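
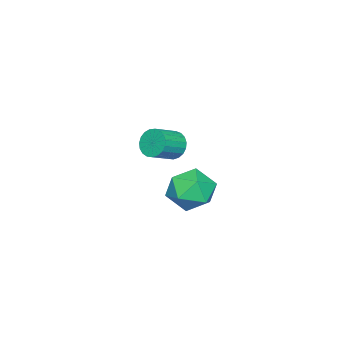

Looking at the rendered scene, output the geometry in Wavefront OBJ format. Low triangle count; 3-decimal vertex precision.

v 2.078 3.904 -0.47
v 3.013 3.544 0.043
v 2.187 2.516 -1.643
v 3.122 2.156 -1.13
v 2.13 2.089 -0.603
v 2.063 2.947 0.122
v 3.137 3.113 -1.722
v 3.07 3.971 -0.997
v 3.667 3.056 -0.731
v 3.045 2.423 -0.04
v 2.155 3.637 -1.56
v 1.533 3.004 -0.869
v -2.824 -0.919 -2.087
v -2.421 -0.682 -2.699
v -1.294 -1.064 -2.105
v -1.696 -1.301 -1.493
v -2.428 -0.419 -2.517
v -1.3 -0.8 -1.924
v -2.502 -0.242 -2.261
v -1.375 -0.623 -1.668
v -2.633 -0.182 -1.975
v -1.505 -0.563 -1.382
v -2.796 -0.249 -1.708
v -1.669 -0.631 -1.115
v -2.964 -0.433 -1.507
v -1.837 -0.814 -0.913
v -3.108 -0.7 -1.406
v -1.981 -1.082 -0.812
v -3.203 -1.006 -1.422
v -2.076 -1.387 -0.829
v -3.232 -1.296 -1.554
v -2.105 -1.678 -0.96
v -3.19 -1.521 -1.778
v -2.063 -1.903 -1.184
v -3.085 -1.643 -2.055
v -1.958 -2.024 -1.461
v -2.935 -1.639 -2.337
v -1.808 -2.02 -1.744
v -2.766 -1.51 -2.577
v -1.638 -1.892 -1.983
v -2.606 -1.28 -2.731
v -1.479 -1.661 -2.138
v -2.484 -0.987 -2.775
v -1.357 -1.368 -2.181
f 1 12 6
f 1 6 2
f 1 2 8
f 1 8 11
f 1 11 12
f 2 6 10
f 6 12 5
f 12 11 3
f 11 8 7
f 8 2 9
f 4 10 5
f 4 5 3
f 4 3 7
f 4 7 9
f 4 9 10
f 5 10 6
f 3 5 12
f 7 3 11
f 9 7 8
f 10 9 2
f 14 13 17
f 14 17 15
f 15 17 18
f 15 18 16
f 17 13 19
f 17 19 18
f 18 19 20
f 18 20 16
f 19 13 21
f 19 21 20
f 20 21 22
f 20 22 16
f 21 13 23
f 21 23 22
f 22 23 24
f 22 24 16
f 23 13 25
f 23 25 24
f 24 25 26
f 24 26 16
f 25 13 27
f 25 27 26
f 26 27 28
f 26 28 16
f 27 13 29
f 27 29 28
f 28 29 30
f 28 30 16
f 29 13 31
f 29 31 30
f 30 31 32
f 30 32 16
f 31 13 33
f 31 33 32
f 32 33 34
f 32 34 16
f 33 13 35
f 33 35 34
f 34 35 36
f 34 36 16
f 35 13 37
f 35 37 36
f 36 37 38
f 36 38 16
f 37 13 39
f 37 39 38
f 38 39 40
f 38 40 16
f 39 13 41
f 39 41 40
f 40 41 42
f 40 42 16
f 41 13 43
f 41 43 42
f 42 43 44
f 42 44 16
f 43 13 14
f 43 14 44
f 44 14 15
f 44 15 16



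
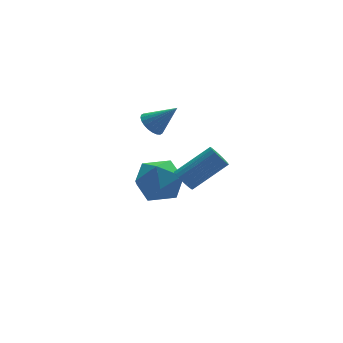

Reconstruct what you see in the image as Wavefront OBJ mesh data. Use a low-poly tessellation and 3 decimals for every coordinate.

v 2.142 -1.302 1.684
v 2.463 -1.177 1.243
v 3.98 -1.233 2.335
v 3.658 -1.358 2.776
v 2.411 -0.966 1.327
v 3.928 -1.022 2.419
v 2.312 -0.813 1.472
v 3.829 -0.869 2.564
v 2.184 -0.744 1.654
v 3.701 -0.801 2.746
v 2.048 -0.772 1.841
v 3.565 -0.829 2.933
v 1.929 -0.892 2.001
v 3.446 -0.948 3.093
v 1.846 -1.083 2.106
v 3.363 -1.139 3.198
v 1.814 -1.311 2.138
v 3.331 -1.367 3.23
v 1.839 -1.538 2.092
v 3.356 -1.594 3.184
v 1.916 -1.724 1.975
v 3.433 -1.78 3.067
v 2.032 -1.837 1.808
v 3.549 -1.893 2.9
v 2.167 -1.858 1.619
v 3.684 -1.914 2.711
v 2.298 -1.782 1.442
v 3.815 -1.838 2.534
v 2.401 -1.623 1.306
v 3.918 -1.68 2.398
v 2.46 -1.409 1.236
v 3.977 -1.466 2.328
v 2.186 2.034 2.981
v 2.684 2.177 2.605
v 3.094 1.546 3.999
v 2.656 2.391 2.732
v 2.556 2.549 2.897
v 2.4 2.63 3.075
v 2.212 2.62 3.238
v 2.019 2.52 3.362
v 1.852 2.347 3.428
v 1.735 2.126 3.426
v 1.688 1.891 3.356
v 1.716 1.678 3.229
v 1.815 1.519 3.064
v 1.971 1.439 2.886
v 2.16 1.449 2.723
v 2.352 1.548 2.599
v 2.52 1.722 2.533
v 2.636 1.943 2.535
v 2.044 3.56 -1.425
v 2.735 4.505 -1.085
v 3.585 2.775 -2.375
v 4.276 3.72 -2.035
v 3.895 2.913 -1.204
v 2.942 3.398 -0.617
v 3.378 3.882 -2.843
v 2.425 4.367 -2.256
v 3.56 4.704 -1.961
v 3.879 4.105 -0.948
v 2.441 3.175 -2.512
v 2.76 2.576 -1.499
f 2 1 5
f 2 5 3
f 3 5 6
f 3 6 4
f 5 1 7
f 5 7 6
f 6 7 8
f 6 8 4
f 7 1 9
f 7 9 8
f 8 9 10
f 8 10 4
f 9 1 11
f 9 11 10
f 10 11 12
f 10 12 4
f 11 1 13
f 11 13 12
f 12 13 14
f 12 14 4
f 13 1 15
f 13 15 14
f 14 15 16
f 14 16 4
f 15 1 17
f 15 17 16
f 16 17 18
f 16 18 4
f 17 1 19
f 17 19 18
f 18 19 20
f 18 20 4
f 19 1 21
f 19 21 20
f 20 21 22
f 20 22 4
f 21 1 23
f 21 23 22
f 22 23 24
f 22 24 4
f 23 1 25
f 23 25 24
f 24 25 26
f 24 26 4
f 25 1 27
f 25 27 26
f 26 27 28
f 26 28 4
f 27 1 29
f 27 29 28
f 28 29 30
f 28 30 4
f 29 1 31
f 29 31 30
f 30 31 32
f 30 32 4
f 31 1 2
f 31 2 32
f 32 2 3
f 32 3 4
f 34 33 36
f 34 36 35
f 36 33 37
f 36 37 35
f 37 33 38
f 37 38 35
f 38 33 39
f 38 39 35
f 39 33 40
f 39 40 35
f 40 33 41
f 40 41 35
f 41 33 42
f 41 42 35
f 42 33 43
f 42 43 35
f 43 33 44
f 43 44 35
f 44 33 45
f 44 45 35
f 45 33 46
f 45 46 35
f 46 33 47
f 46 47 35
f 47 33 48
f 47 48 35
f 48 33 49
f 48 49 35
f 49 33 50
f 49 50 35
f 50 33 34
f 50 34 35
f 51 62 56
f 51 56 52
f 51 52 58
f 51 58 61
f 51 61 62
f 52 56 60
f 56 62 55
f 62 61 53
f 61 58 57
f 58 52 59
f 54 60 55
f 54 55 53
f 54 53 57
f 54 57 59
f 54 59 60
f 55 60 56
f 53 55 62
f 57 53 61
f 59 57 58
f 60 59 52



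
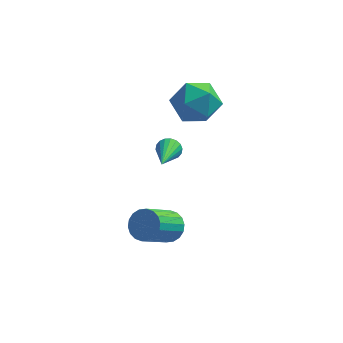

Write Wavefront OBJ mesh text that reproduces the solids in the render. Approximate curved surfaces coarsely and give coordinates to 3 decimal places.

v 0.548 4.214 2.283
v 1.261 3.503 2.786
v -0.861 3.277 2.954
v -0.148 2.566 3.457
v -0.233 3.628 3.819
v 0.638 4.207 3.404
v -0.238 2.573 2.336
v 0.633 3.152 1.921
v 0.775 2.489 2.819
v 0.778 3.141 3.736
v -0.378 3.639 2.004
v -0.375 4.291 2.921
v -0.846 3.067 -0.053
v -0.569 3.248 0.386
v -0.874 1.253 0.713
v -0.802 3.28 0.452
v -1.044 3.269 0.418
v -1.247 3.219 0.291
v -1.37 3.138 0.095
v -1.39 3.044 -0.13
v -1.301 2.954 -0.339
v -1.123 2.886 -0.492
v -0.889 2.855 -0.558
v -0.647 2.865 -0.524
v -0.444 2.916 -0.397
v -0.321 2.996 -0.202
v -0.302 3.091 0.023
v -0.39 3.181 0.233
v -0.456 0.16 -2.238
v 0.197 0.057 -1.905
v -0.591 -1.083 -0.71
v -1.244 -0.98 -1.042
v 0.072 0.315 -1.742
v -0.716 -0.825 -0.547
v -0.158 0.541 -1.678
v -0.946 -0.599 -0.482
v -0.447 0.693 -1.724
v -1.235 -0.448 -0.529
v -0.738 0.738 -1.872
v -1.526 -0.402 -0.677
v -0.973 0.669 -2.092
v -1.761 -0.471 -0.897
v -1.105 0.5 -2.341
v -1.893 -0.64 -1.146
v -1.109 0.263 -2.57
v -1.897 -0.877 -1.375
v -0.984 0.005 -2.733
v -1.772 -1.135 -1.538
v -0.754 -0.221 -2.798
v -1.542 -1.361 -1.602
v -0.465 -0.372 -2.751
v -1.253 -1.513 -1.556
v -0.174 -0.418 -2.603
v -0.962 -1.558 -1.408
v 0.061 -0.349 -2.383
v -0.727 -1.489 -1.188
v 0.193 -0.18 -2.134
v -0.595 -1.32 -0.939
f 1 12 6
f 1 6 2
f 1 2 8
f 1 8 11
f 1 11 12
f 2 6 10
f 6 12 5
f 12 11 3
f 11 8 7
f 8 2 9
f 4 10 5
f 4 5 3
f 4 3 7
f 4 7 9
f 4 9 10
f 5 10 6
f 3 5 12
f 7 3 11
f 9 7 8
f 10 9 2
f 14 13 16
f 14 16 15
f 16 13 17
f 16 17 15
f 17 13 18
f 17 18 15
f 18 13 19
f 18 19 15
f 19 13 20
f 19 20 15
f 20 13 21
f 20 21 15
f 21 13 22
f 21 22 15
f 22 13 23
f 22 23 15
f 23 13 24
f 23 24 15
f 24 13 25
f 24 25 15
f 25 13 26
f 25 26 15
f 26 13 27
f 26 27 15
f 27 13 28
f 27 28 15
f 28 13 14
f 28 14 15
f 30 29 33
f 30 33 31
f 31 33 34
f 31 34 32
f 33 29 35
f 33 35 34
f 34 35 36
f 34 36 32
f 35 29 37
f 35 37 36
f 36 37 38
f 36 38 32
f 37 29 39
f 37 39 38
f 38 39 40
f 38 40 32
f 39 29 41
f 39 41 40
f 40 41 42
f 40 42 32
f 41 29 43
f 41 43 42
f 42 43 44
f 42 44 32
f 43 29 45
f 43 45 44
f 44 45 46
f 44 46 32
f 45 29 47
f 45 47 46
f 46 47 48
f 46 48 32
f 47 29 49
f 47 49 48
f 48 49 50
f 48 50 32
f 49 29 51
f 49 51 50
f 50 51 52
f 50 52 32
f 51 29 53
f 51 53 52
f 52 53 54
f 52 54 32
f 53 29 55
f 53 55 54
f 54 55 56
f 54 56 32
f 55 29 57
f 55 57 56
f 56 57 58
f 56 58 32
f 57 29 30
f 57 30 58
f 58 30 31
f 58 31 32



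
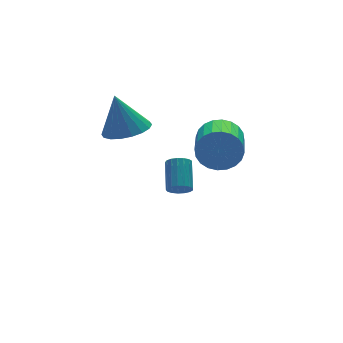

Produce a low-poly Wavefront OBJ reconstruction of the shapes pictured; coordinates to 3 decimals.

v -0.913 2.706 1.327
v -0.059 3.098 1.336
v -1.147 3.174 2.933
v -0.305 3.412 1.209
v -0.671 3.586 1.105
v -1.085 3.586 1.045
v -1.465 3.411 1.041
v -1.736 3.096 1.093
v -1.844 2.705 1.192
v -1.767 2.313 1.317
v -1.522 1.999 1.445
v -1.156 1.825 1.548
v -0.742 1.825 1.608
v -0.362 2 1.613
v -0.091 2.315 1.56
v 0.017 2.706 1.461
v 1.45 0.095 1.624
v 1.895 0.089 2.359
v 0.996 -1.401 2.892
v 0.55 -1.395 2.156
v 1.632 0.278 2.444
v 0.732 -1.212 2.977
v 1.34 0.44 2.404
v 0.441 -1.05 2.936
v 1.066 0.549 2.245
v 0.166 -0.941 2.778
v 0.85 0.589 1.992
v -0.05 -0.901 2.524
v 0.725 0.554 1.682
v -0.175 -0.936 2.215
v 0.71 0.449 1.364
v -0.189 -1.041 1.896
v 0.808 0.29 1.085
v -0.091 -1.2 1.617
v 1.004 0.101 0.888
v 0.105 -1.389 1.421
v 1.268 -0.088 0.803
v 0.368 -1.578 1.336
v 1.559 -0.25 0.844
v 0.66 -1.74 1.376
v 1.834 -0.359 1.002
v 0.934 -1.849 1.535
v 2.05 -0.399 1.256
v 1.15 -1.889 1.788
v 2.175 -0.364 1.565
v 1.275 -1.854 2.098
v 2.189 -0.259 1.884
v 1.29 -1.749 2.416
v 2.091 -0.1 2.163
v 1.192 -1.59 2.695
v 1.181 2.547 -2.608
v 1.428 2.205 -2.322
v 1.947 3.21 -1.567
v 1.699 3.553 -1.852
v 1.586 2.257 -2.5
v 2.105 3.263 -1.745
v 1.652 2.376 -2.703
v 2.17 3.382 -1.948
v 1.609 2.534 -2.884
v 2.128 3.54 -2.129
v 1.468 2.695 -3.002
v 1.987 3.701 -2.247
v 1.262 2.822 -3.029
v 1.78 3.828 -2.274
v 1.037 2.887 -2.96
v 1.555 3.892 -2.205
v 0.844 2.873 -2.81
v 1.363 3.878 -2.055
v 0.729 2.785 -2.614
v 1.248 3.79 -1.859
v 0.718 2.642 -2.416
v 1.236 3.647 -1.661
v 0.812 2.478 -2.262
v 1.331 3.483 -1.507
v 0.991 2.33 -2.187
v 1.509 3.335 -1.432
v 1.213 2.231 -2.209
v 1.732 3.236 -1.454
f 2 1 4
f 2 4 3
f 4 1 5
f 4 5 3
f 5 1 6
f 5 6 3
f 6 1 7
f 6 7 3
f 7 1 8
f 7 8 3
f 8 1 9
f 8 9 3
f 9 1 10
f 9 10 3
f 10 1 11
f 10 11 3
f 11 1 12
f 11 12 3
f 12 1 13
f 12 13 3
f 13 1 14
f 13 14 3
f 14 1 15
f 14 15 3
f 15 1 16
f 15 16 3
f 16 1 2
f 16 2 3
f 18 17 21
f 18 21 19
f 19 21 22
f 19 22 20
f 21 17 23
f 21 23 22
f 22 23 24
f 22 24 20
f 23 17 25
f 23 25 24
f 24 25 26
f 24 26 20
f 25 17 27
f 25 27 26
f 26 27 28
f 26 28 20
f 27 17 29
f 27 29 28
f 28 29 30
f 28 30 20
f 29 17 31
f 29 31 30
f 30 31 32
f 30 32 20
f 31 17 33
f 31 33 32
f 32 33 34
f 32 34 20
f 33 17 35
f 33 35 34
f 34 35 36
f 34 36 20
f 35 17 37
f 35 37 36
f 36 37 38
f 36 38 20
f 37 17 39
f 37 39 38
f 38 39 40
f 38 40 20
f 39 17 41
f 39 41 40
f 40 41 42
f 40 42 20
f 41 17 43
f 41 43 42
f 42 43 44
f 42 44 20
f 43 17 45
f 43 45 44
f 44 45 46
f 44 46 20
f 45 17 47
f 45 47 46
f 46 47 48
f 46 48 20
f 47 17 49
f 47 49 48
f 48 49 50
f 48 50 20
f 49 17 18
f 49 18 50
f 50 18 19
f 50 19 20
f 52 51 55
f 52 55 53
f 53 55 56
f 53 56 54
f 55 51 57
f 55 57 56
f 56 57 58
f 56 58 54
f 57 51 59
f 57 59 58
f 58 59 60
f 58 60 54
f 59 51 61
f 59 61 60
f 60 61 62
f 60 62 54
f 61 51 63
f 61 63 62
f 62 63 64
f 62 64 54
f 63 51 65
f 63 65 64
f 64 65 66
f 64 66 54
f 65 51 67
f 65 67 66
f 66 67 68
f 66 68 54
f 67 51 69
f 67 69 68
f 68 69 70
f 68 70 54
f 69 51 71
f 69 71 70
f 70 71 72
f 70 72 54
f 71 51 73
f 71 73 72
f 72 73 74
f 72 74 54
f 73 51 75
f 73 75 74
f 74 75 76
f 74 76 54
f 75 51 77
f 75 77 76
f 76 77 78
f 76 78 54
f 77 51 52
f 77 52 78
f 78 52 53
f 78 53 54



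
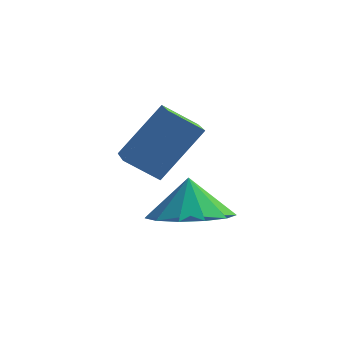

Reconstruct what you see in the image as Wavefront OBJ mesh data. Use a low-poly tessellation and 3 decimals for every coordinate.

v 2.15 1.095 -3.076
v 3.024 0.818 -2.869
v 2.01 1.365 -2.124
v 3.058 1.328 -3.009
v 2.804 1.763 -3.17
v 2.342 1.987 -3.301
v 1.819 1.927 -3.361
v 1.401 1.603 -3.33
v 1.221 1.118 -3.219
v 1.336 0.625 -3.063
v 1.709 0.282 -2.91
v 2.222 0.196 -2.811
v 2.712 0.396 -2.795
v 1.132 -0.011 -1.184
v 1.824 0.67 0.011
v 0.699 0.796 -1.394
v 1.391 1.478 -0.199
v 1.829 0.222 -1.721
v 2.521 0.904 -0.526
v 1.396 1.03 -1.931
v 2.088 1.711 -0.736
f 2 1 4
f 2 4 3
f 4 1 5
f 4 5 3
f 5 1 6
f 5 6 3
f 6 1 7
f 6 7 3
f 7 1 8
f 7 8 3
f 8 1 9
f 8 9 3
f 9 1 10
f 9 10 3
f 10 1 11
f 10 11 3
f 11 1 12
f 11 12 3
f 12 1 13
f 12 13 3
f 13 1 2
f 13 2 3
f 15 17 14
f 18 15 14
f 14 17 16
f 16 18 14
f 15 21 17
f 19 15 18
f 19 21 15
f 17 21 16
f 20 18 16
f 16 21 20
f 20 19 18
f 21 19 20



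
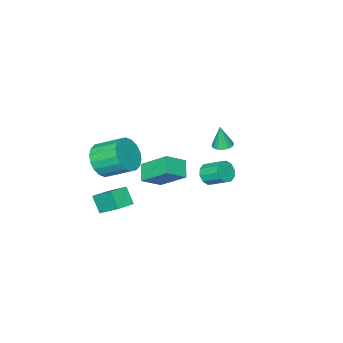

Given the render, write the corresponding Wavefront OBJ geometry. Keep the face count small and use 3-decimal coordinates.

v 1.625 1.998 1.05
v 1.251 3.479 2.23
v 2.209 2.657 0.408
v 1.835 4.138 1.588
v 2.685 1.722 1.732
v 2.311 3.203 2.912
v 3.269 2.381 1.09
v 2.895 3.862 2.27
v 2.824 -1.112 0.64
v 3.251 -0.439 -0.103
v 2.622 0.886 0.737
v 2.196 0.212 1.48
v 2.811 -0.533 -0.283
v 2.182 0.791 0.557
v 2.373 -0.743 -0.281
v 1.745 0.582 0.559
v 2.025 -1.025 -0.096
v 1.396 0.3 0.744
v 1.835 -1.325 0.235
v 1.206 -0 1.075
v 1.841 -1.583 0.646
v 1.212 -0.258 1.486
v 2.042 -1.747 1.055
v 1.413 -0.422 1.895
v 2.398 -1.786 1.383
v 1.769 -0.461 2.223
v 2.838 -1.691 1.563
v 2.209 -0.367 2.403
v 3.275 -1.482 1.561
v 2.647 -0.157 2.401
v 3.624 -1.2 1.376
v 2.995 0.125 2.216
v 3.814 -0.9 1.045
v 3.185 0.425 1.885
v 3.808 -0.642 0.634
v 3.179 0.683 1.474
v 3.607 -0.478 0.225
v 2.978 0.847 1.065
v -3.99 0.796 -0.395
v -3.396 0.725 -0.444
v -3.89 0.664 0.995
v -3.429 1.009 -0.415
v -3.59 1.244 -0.381
v -3.843 1.377 -0.35
v -4.13 1.376 -0.33
v -4.384 1.243 -0.324
v -4.548 1.007 -0.335
v -4.584 0.723 -0.36
v -4.484 0.456 -0.392
v -4.27 0.267 -0.426
v -3.993 0.199 -0.452
v -3.714 0.268 -0.465
v -3.499 0.458 -0.462
v -3.298 0.429 -2.638
v -2.627 0.448 -2.378
v -2.911 1.511 -1.723
v -3.582 1.491 -1.982
v -2.634 0.68 -2.757
v -2.918 1.743 -2.102
v -2.895 0.816 -3.091
v -3.179 1.879 -2.436
v -3.31 0.804 -3.252
v -3.594 1.867 -2.597
v -3.72 0.649 -3.178
v -4.004 1.711 -2.523
v -3.969 0.409 -2.897
v -4.253 1.472 -2.242
v -3.962 0.177 -2.518
v -4.246 1.24 -1.863
v -3.701 0.041 -2.184
v -3.985 1.104 -1.529
v -3.286 0.053 -2.023
v -3.57 1.116 -1.368
v -2.876 0.209 -2.097
v -3.16 1.271 -1.442
v 2.965 -0.592 -1.442
v 2.815 0.715 -0.464
v 3.085 0.096 -2.343
v 2.936 1.403 -1.364
v 4.004 -0.583 -1.296
v 3.855 0.724 -0.317
v 4.125 0.105 -2.196
v 3.975 1.412 -1.218
f 2 4 1
f 5 2 1
f 1 4 3
f 3 5 1
f 2 8 4
f 6 2 5
f 6 8 2
f 4 8 3
f 7 5 3
f 3 8 7
f 7 6 5
f 8 6 7
f 10 9 13
f 10 13 11
f 11 13 14
f 11 14 12
f 13 9 15
f 13 15 14
f 14 15 16
f 14 16 12
f 15 9 17
f 15 17 16
f 16 17 18
f 16 18 12
f 17 9 19
f 17 19 18
f 18 19 20
f 18 20 12
f 19 9 21
f 19 21 20
f 20 21 22
f 20 22 12
f 21 9 23
f 21 23 22
f 22 23 24
f 22 24 12
f 23 9 25
f 23 25 24
f 24 25 26
f 24 26 12
f 25 9 27
f 25 27 26
f 26 27 28
f 26 28 12
f 27 9 29
f 27 29 28
f 28 29 30
f 28 30 12
f 29 9 31
f 29 31 30
f 30 31 32
f 30 32 12
f 31 9 33
f 31 33 32
f 32 33 34
f 32 34 12
f 33 9 35
f 33 35 34
f 34 35 36
f 34 36 12
f 35 9 37
f 35 37 36
f 36 37 38
f 36 38 12
f 37 9 10
f 37 10 38
f 38 10 11
f 38 11 12
f 40 39 42
f 40 42 41
f 42 39 43
f 42 43 41
f 43 39 44
f 43 44 41
f 44 39 45
f 44 45 41
f 45 39 46
f 45 46 41
f 46 39 47
f 46 47 41
f 47 39 48
f 47 48 41
f 48 39 49
f 48 49 41
f 49 39 50
f 49 50 41
f 50 39 51
f 50 51 41
f 51 39 52
f 51 52 41
f 52 39 53
f 52 53 41
f 53 39 40
f 53 40 41
f 55 54 58
f 55 58 56
f 56 58 59
f 56 59 57
f 58 54 60
f 58 60 59
f 59 60 61
f 59 61 57
f 60 54 62
f 60 62 61
f 61 62 63
f 61 63 57
f 62 54 64
f 62 64 63
f 63 64 65
f 63 65 57
f 64 54 66
f 64 66 65
f 65 66 67
f 65 67 57
f 66 54 68
f 66 68 67
f 67 68 69
f 67 69 57
f 68 54 70
f 68 70 69
f 69 70 71
f 69 71 57
f 70 54 72
f 70 72 71
f 71 72 73
f 71 73 57
f 72 54 74
f 72 74 73
f 73 74 75
f 73 75 57
f 74 54 55
f 74 55 75
f 75 55 56
f 75 56 57
f 77 79 76
f 80 77 76
f 76 79 78
f 78 80 76
f 77 83 79
f 81 77 80
f 81 83 77
f 79 83 78
f 82 80 78
f 78 83 82
f 82 81 80
f 83 81 82



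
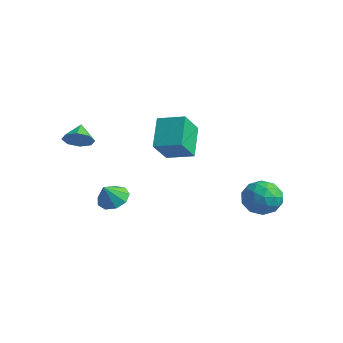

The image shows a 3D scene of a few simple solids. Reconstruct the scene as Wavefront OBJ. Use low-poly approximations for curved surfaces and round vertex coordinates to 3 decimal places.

v -3.511 -4.074 1.299
v -2.779 -3.882 1.823
v -4.209 -3.326 2.001
v -2.847 -3.437 1.282
v -3.303 -3.365 0.751
v -3.882 -3.708 0.541
v -4.243 -4.265 0.775
v -4.175 -4.71 1.317
v -3.719 -4.782 1.848
v -3.141 -4.439 2.058
v 3.295 4.334 -2.594
v 4.387 3.745 -2.604
v 2.373 2.635 -3.136
v 3.465 2.046 -3.146
v 2.973 2.423 -2.071
v 3.543 3.473 -1.736
v 3.217 2.907 -4.004
v 3.787 3.957 -3.669
v 4.339 2.863 -3.475
v 4.188 2.564 -2.281
v 2.572 3.816 -3.459
v 2.421 3.517 -2.265
v 3.922 4.189 -2.552
v 2.838 2.191 -3.188
v 2.549 2.413 -2.556
v 3.191 2.067 -2.562
v 3.426 4.029 -2.042
v 4.068 3.683 -2.047
v 3.237 2.906 -1.734
v 2.692 2.697 -3.693
v 3.334 2.351 -3.698
v 3.569 4.313 -3.178
v 4.211 3.967 -3.184
v 3.523 3.474 -4.006
v 4.535 3.324 -3.07
v 3.993 2.325 -3.388
v 3.847 2.831 -3.892
v 4.182 3.448 -3.696
v 4.447 3.148 -2.367
v 3.905 2.149 -2.686
v 3.616 2.371 -2.054
v 3.951 2.988 -1.857
v 4.418 2.629 -2.879
v 2.855 4.231 -3.054
v 2.313 3.232 -3.373
v 2.809 3.392 -3.883
v 3.144 4.009 -3.686
v 2.767 4.055 -2.352
v 2.225 3.056 -2.67
v 2.578 2.932 -2.044
v 2.913 3.549 -1.848
v 2.342 3.751 -2.861
v -0.514 -0.364 -0.122
v -0.159 -1.595 1.281
v -1.639 0.854 1.231
v -1.283 -0.377 2.634
v 0.863 0.477 0.266
v 1.219 -0.754 1.669
v -0.261 1.695 1.619
v 0.094 0.464 3.022
v -3.085 -2.068 -3.727
v -2.402 -1.445 -3.373
v -2.995 -2.812 -2.593
v -3.02 -1.239 -3.189
v -3.669 -1.421 -3.257
v -4.045 -1.906 -3.545
v -3.971 -2.466 -3.918
v -3.483 -2.84 -4.202
v -2.809 -2.852 -4.264
v -2.264 -2.498 -4.075
v -2.103 -1.942 -3.723
f 2 1 4
f 2 4 3
f 4 1 5
f 4 5 3
f 5 1 6
f 5 6 3
f 6 1 7
f 6 7 3
f 7 1 8
f 7 8 3
f 8 1 9
f 8 9 3
f 9 1 10
f 9 10 3
f 10 1 2
f 10 2 3
f 11 48 27
f 48 22 51
f 27 51 16
f 48 51 27
f 11 27 23
f 27 16 28
f 23 28 12
f 27 28 23
f 11 23 32
f 23 12 33
f 32 33 18
f 23 33 32
f 11 32 44
f 32 18 47
f 44 47 21
f 32 47 44
f 11 44 48
f 44 21 52
f 48 52 22
f 44 52 48
f 12 28 39
f 28 16 42
f 39 42 20
f 28 42 39
f 16 51 29
f 51 22 50
f 29 50 15
f 51 50 29
f 22 52 49
f 52 21 45
f 49 45 13
f 52 45 49
f 21 47 46
f 47 18 34
f 46 34 17
f 47 34 46
f 18 33 38
f 33 12 35
f 38 35 19
f 33 35 38
f 14 40 26
f 40 20 41
f 26 41 15
f 40 41 26
f 14 26 24
f 26 15 25
f 24 25 13
f 26 25 24
f 14 24 31
f 24 13 30
f 31 30 17
f 24 30 31
f 14 31 36
f 31 17 37
f 36 37 19
f 31 37 36
f 14 36 40
f 36 19 43
f 40 43 20
f 36 43 40
f 15 41 29
f 41 20 42
f 29 42 16
f 41 42 29
f 13 25 49
f 25 15 50
f 49 50 22
f 25 50 49
f 17 30 46
f 30 13 45
f 46 45 21
f 30 45 46
f 19 37 38
f 37 17 34
f 38 34 18
f 37 34 38
f 20 43 39
f 43 19 35
f 39 35 12
f 43 35 39
f 54 56 53
f 57 54 53
f 53 56 55
f 55 57 53
f 54 60 56
f 58 54 57
f 58 60 54
f 56 60 55
f 59 57 55
f 55 60 59
f 59 58 57
f 60 58 59
f 62 61 64
f 62 64 63
f 64 61 65
f 64 65 63
f 65 61 66
f 65 66 63
f 66 61 67
f 66 67 63
f 67 61 68
f 67 68 63
f 68 61 69
f 68 69 63
f 69 61 70
f 69 70 63
f 70 61 71
f 70 71 63
f 71 61 62
f 71 62 63



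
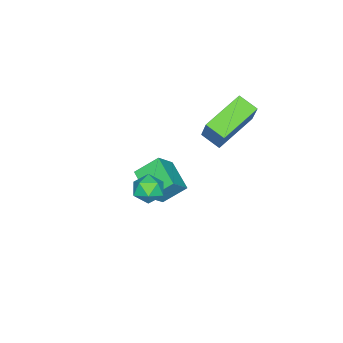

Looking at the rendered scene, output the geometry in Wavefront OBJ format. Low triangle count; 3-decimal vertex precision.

v -2.37 -0.27 -3.306
v -1.658 -0.443 -2.539
v -1.641 0.778 -3.746
v -0.929 0.605 -2.98
v -1.791 -0.965 -4
v -1.079 -1.138 -3.234
v -1.062 0.083 -4.441
v -0.35 -0.09 -3.674
v -3.748 1.522 -0.254
v -3.254 1.975 0.895
v -3.666 2.306 -0.598
v -3.173 2.759 0.551
v -2.067 1.101 -0.811
v -1.574 1.554 0.338
v -1.986 1.885 -1.155
v -1.492 2.338 -0.006
v 1.695 1.729 -0.952
v 2.027 1.327 -1.307
v 1.373 0.953 -0.373
v 1.705 0.551 -0.728
v 2.003 0.962 -0.354
v 2.203 1.442 -0.712
v 1.197 0.838 -0.968
v 1.397 1.318 -1.326
v 1.72 0.776 -1.317
v 2.218 0.853 -0.937
v 1.182 1.427 -0.743
v 1.68 1.504 -0.363
f 2 4 1
f 5 2 1
f 1 4 3
f 3 5 1
f 2 8 4
f 6 2 5
f 6 8 2
f 4 8 3
f 7 5 3
f 3 8 7
f 7 6 5
f 8 6 7
f 10 12 9
f 13 10 9
f 9 12 11
f 11 13 9
f 10 16 12
f 14 10 13
f 14 16 10
f 12 16 11
f 15 13 11
f 11 16 15
f 15 14 13
f 16 14 15
f 17 28 22
f 17 22 18
f 17 18 24
f 17 24 27
f 17 27 28
f 18 22 26
f 22 28 21
f 28 27 19
f 27 24 23
f 24 18 25
f 20 26 21
f 20 21 19
f 20 19 23
f 20 23 25
f 20 25 26
f 21 26 22
f 19 21 28
f 23 19 27
f 25 23 24
f 26 25 18



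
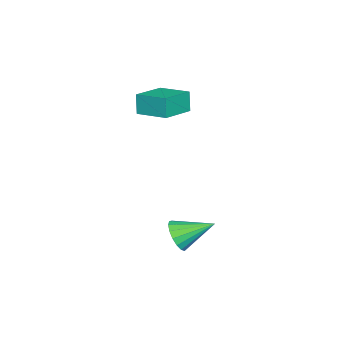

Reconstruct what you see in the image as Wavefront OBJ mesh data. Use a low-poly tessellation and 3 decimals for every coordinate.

v 2.961 -0.287 -3.567
v 3.653 0.169 -3.965
v 2.399 1.327 -2.693
v 3.322 0.209 -4.252
v 2.908 0.135 -4.382
v 2.506 -0.036 -4.325
v 2.208 -0.264 -4.095
v 2.083 -0.498 -3.743
v 2.159 -0.683 -3.351
v 2.419 -0.778 -3.008
v 2.803 -0.76 -2.793
v 3.223 -0.635 -2.756
v 3.583 -0.429 -2.904
v 3.801 -0.191 -3.204
v 3.826 0.025 -3.587
v -2.2 -3.218 1.651
v -2.457 -3.36 2.794
v -1.758 -1.542 1.96
v -2.015 -1.685 3.103
v -0.465 -3.735 1.977
v -0.722 -3.878 3.12
v -0.023 -2.06 2.286
v -0.28 -2.202 3.429
f 2 1 4
f 2 4 3
f 4 1 5
f 4 5 3
f 5 1 6
f 5 6 3
f 6 1 7
f 6 7 3
f 7 1 8
f 7 8 3
f 8 1 9
f 8 9 3
f 9 1 10
f 9 10 3
f 10 1 11
f 10 11 3
f 11 1 12
f 11 12 3
f 12 1 13
f 12 13 3
f 13 1 14
f 13 14 3
f 14 1 15
f 14 15 3
f 15 1 2
f 15 2 3
f 17 19 16
f 20 17 16
f 16 19 18
f 18 20 16
f 17 23 19
f 21 17 20
f 21 23 17
f 19 23 18
f 22 20 18
f 18 23 22
f 22 21 20
f 23 21 22



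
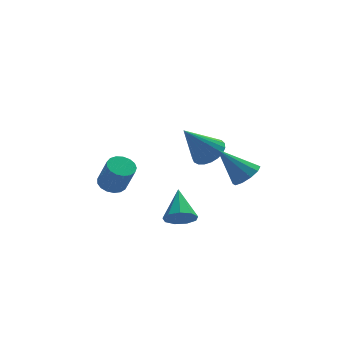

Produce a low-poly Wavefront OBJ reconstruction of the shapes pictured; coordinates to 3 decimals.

v 1.704 -1.773 2.214
v 2.051 -2.27 2.689
v 0.556 -1.207 3.646
v 2.285 -1.856 2.713
v 2.297 -1.411 2.547
v 2.082 -1.103 2.253
v 1.724 -1.051 1.945
v 1.357 -1.275 1.74
v 1.123 -1.689 1.716
v 1.111 -2.135 1.882
v 1.326 -2.442 2.175
v 1.684 -2.494 2.483
v -2.915 4.261 -1.023
v -2.234 4.194 -1.21
v -1.904 3.571 0.215
v -2.585 3.639 0.403
v -2.249 4.503 -1.071
v -1.919 3.881 0.354
v -2.418 4.758 -0.921
v -2.088 4.135 0.504
v -2.7 4.898 -0.794
v -2.37 4.276 0.631
v -3.031 4.893 -0.72
v -2.701 4.27 0.705
v -3.336 4.743 -0.715
v -3.006 4.12 0.711
v -3.545 4.482 -0.78
v -3.215 3.86 0.645
v -3.609 4.171 -0.901
v -3.279 3.549 0.524
v -3.514 3.881 -1.05
v -3.184 3.259 0.375
v -3.282 3.678 -1.193
v -2.952 3.055 0.233
v -2.966 3.608 -1.296
v -2.636 2.986 0.129
v -2.638 3.688 -1.337
v -2.308 3.066 0.088
v -2.374 3.899 -1.306
v -2.044 3.277 0.119
v -1.167 -1.614 -0.162
v -0.454 -1.545 -0.443
v -0.913 -0.226 0.822
v -0.792 -1.272 -0.741
v -1.305 -1.159 -0.768
v -1.754 -1.259 -0.511
v -1.929 -1.525 -0.091
v -1.747 -1.832 0.296
v -1.293 -2.038 0.468
v -0.781 -2.045 0.346
v -0.449 -1.85 -0.014
v 0.643 0.51 2.571
v 1.084 -0.188 2.811
v -0.543 0.31 4.169
v 1.263 0.074 2.977
v 1.335 0.411 3.072
v 1.287 0.765 3.081
v 1.128 1.075 3.001
v 0.884 1.288 2.848
v 0.6 1.366 2.646
v 0.322 1.296 2.431
v 0.1 1.09 2.241
v -0.028 0.784 2.108
v -0.04 0.43 2.054
v 0.066 0.091 2.09
v 0.272 -0.176 2.21
v 0.542 -0.325 2.391
v 0.829 -0.329 2.604
f 2 1 4
f 2 4 3
f 4 1 5
f 4 5 3
f 5 1 6
f 5 6 3
f 6 1 7
f 6 7 3
f 7 1 8
f 7 8 3
f 8 1 9
f 8 9 3
f 9 1 10
f 9 10 3
f 10 1 11
f 10 11 3
f 11 1 12
f 11 12 3
f 12 1 2
f 12 2 3
f 14 13 17
f 14 17 15
f 15 17 18
f 15 18 16
f 17 13 19
f 17 19 18
f 18 19 20
f 18 20 16
f 19 13 21
f 19 21 20
f 20 21 22
f 20 22 16
f 21 13 23
f 21 23 22
f 22 23 24
f 22 24 16
f 23 13 25
f 23 25 24
f 24 25 26
f 24 26 16
f 25 13 27
f 25 27 26
f 26 27 28
f 26 28 16
f 27 13 29
f 27 29 28
f 28 29 30
f 28 30 16
f 29 13 31
f 29 31 30
f 30 31 32
f 30 32 16
f 31 13 33
f 31 33 32
f 32 33 34
f 32 34 16
f 33 13 35
f 33 35 34
f 34 35 36
f 34 36 16
f 35 13 37
f 35 37 36
f 36 37 38
f 36 38 16
f 37 13 39
f 37 39 38
f 38 39 40
f 38 40 16
f 39 13 14
f 39 14 40
f 40 14 15
f 40 15 16
f 42 41 44
f 42 44 43
f 44 41 45
f 44 45 43
f 45 41 46
f 45 46 43
f 46 41 47
f 46 47 43
f 47 41 48
f 47 48 43
f 48 41 49
f 48 49 43
f 49 41 50
f 49 50 43
f 50 41 51
f 50 51 43
f 51 41 42
f 51 42 43
f 53 52 55
f 53 55 54
f 55 52 56
f 55 56 54
f 56 52 57
f 56 57 54
f 57 52 58
f 57 58 54
f 58 52 59
f 58 59 54
f 59 52 60
f 59 60 54
f 60 52 61
f 60 61 54
f 61 52 62
f 61 62 54
f 62 52 63
f 62 63 54
f 63 52 64
f 63 64 54
f 64 52 65
f 64 65 54
f 65 52 66
f 65 66 54
f 66 52 67
f 66 67 54
f 67 52 68
f 67 68 54
f 68 52 53
f 68 53 54



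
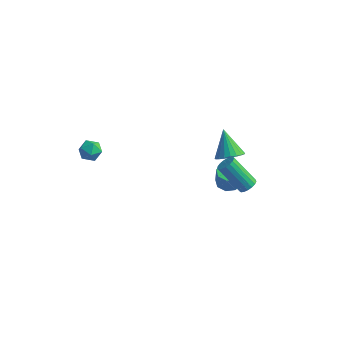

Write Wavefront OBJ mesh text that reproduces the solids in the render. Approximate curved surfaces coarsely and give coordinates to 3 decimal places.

v 1.763 2.341 -0.784
v 2.27 2.022 -0.253
v 1.037 3.199 0.424
v 2.433 2.296 -0.349
v 2.481 2.577 -0.52
v 2.404 2.817 -0.737
v 2.217 2.975 -0.962
v 1.951 3.023 -1.156
v 1.653 2.953 -1.286
v 1.374 2.778 -1.329
v 1.162 2.526 -1.277
v 1.054 2.243 -1.141
v 1.069 1.976 -0.942
v 1.204 1.773 -0.716
v 1.435 1.667 -0.502
v 1.724 1.678 -0.336
v 2.019 1.804 -0.248
v 3.011 1.747 -2.266
v 3.272 2.166 -2.049
v 1.991 2.253 -0.676
v 1.729 1.833 -0.894
v 3.105 2.276 -2.212
v 1.823 2.362 -0.839
v 2.916 2.264 -2.388
v 1.634 2.351 -1.015
v 2.748 2.134 -2.536
v 1.467 2.221 -1.163
v 2.641 1.915 -2.622
v 1.36 2.002 -1.249
v 2.619 1.658 -2.627
v 1.337 1.745 -1.254
v 2.686 1.421 -2.549
v 1.404 1.508 -1.176
v 2.828 1.258 -2.406
v 1.546 1.345 -1.034
v 3.011 1.208 -2.232
v 1.73 1.294 -0.859
v 3.195 1.281 -2.065
v 1.913 1.367 -0.692
v 3.336 1.46 -1.944
v 2.055 1.547 -0.572
v 3.403 1.705 -1.898
v 2.121 1.792 -0.525
v 3.38 1.96 -1.935
v 2.098 2.047 -0.562
v -3.564 -2.96 3.166
v -2.955 -3.129 3.007
v -3.625 -3.791 3.813
v -3.016 -3.96 3.654
v -3.124 -3.422 4.006
v -3.086 -2.908 3.606
v -3.494 -4.012 3.214
v -3.456 -3.498 2.814
v -2.911 -3.779 3.037
v -2.683 -3.414 3.526
v -3.897 -3.506 3.294
v -3.669 -3.141 3.783
v 1.313 3.372 -4.387
v 1.883 2.989 -4.456
v 1.957 2.905 -3.382
v 1.387 3.288 -3.313
v 1.989 3.505 -4.423
v 2.063 3.421 -3.349
v 1.7 3.943 -4.369
v 1.773 3.86 -3.295
v 1.183 4.047 -4.326
v 1.257 3.963 -3.252
v 0.743 3.755 -4.318
v 0.817 3.671 -3.244
v 0.637 3.239 -4.351
v 0.711 3.155 -3.277
v 0.927 2.8 -4.405
v 1 2.717 -3.331
v 1.443 2.697 -4.448
v 1.517 2.613 -3.374
f 2 1 4
f 2 4 3
f 4 1 5
f 4 5 3
f 5 1 6
f 5 6 3
f 6 1 7
f 6 7 3
f 7 1 8
f 7 8 3
f 8 1 9
f 8 9 3
f 9 1 10
f 9 10 3
f 10 1 11
f 10 11 3
f 11 1 12
f 11 12 3
f 12 1 13
f 12 13 3
f 13 1 14
f 13 14 3
f 14 1 15
f 14 15 3
f 15 1 16
f 15 16 3
f 16 1 17
f 16 17 3
f 17 1 2
f 17 2 3
f 19 18 22
f 19 22 20
f 20 22 23
f 20 23 21
f 22 18 24
f 22 24 23
f 23 24 25
f 23 25 21
f 24 18 26
f 24 26 25
f 25 26 27
f 25 27 21
f 26 18 28
f 26 28 27
f 27 28 29
f 27 29 21
f 28 18 30
f 28 30 29
f 29 30 31
f 29 31 21
f 30 18 32
f 30 32 31
f 31 32 33
f 31 33 21
f 32 18 34
f 32 34 33
f 33 34 35
f 33 35 21
f 34 18 36
f 34 36 35
f 35 36 37
f 35 37 21
f 36 18 38
f 36 38 37
f 37 38 39
f 37 39 21
f 38 18 40
f 38 40 39
f 39 40 41
f 39 41 21
f 40 18 42
f 40 42 41
f 41 42 43
f 41 43 21
f 42 18 44
f 42 44 43
f 43 44 45
f 43 45 21
f 44 18 19
f 44 19 45
f 45 19 20
f 45 20 21
f 46 57 51
f 46 51 47
f 46 47 53
f 46 53 56
f 46 56 57
f 47 51 55
f 51 57 50
f 57 56 48
f 56 53 52
f 53 47 54
f 49 55 50
f 49 50 48
f 49 48 52
f 49 52 54
f 49 54 55
f 50 55 51
f 48 50 57
f 52 48 56
f 54 52 53
f 55 54 47
f 59 58 62
f 59 62 60
f 60 62 63
f 60 63 61
f 62 58 64
f 62 64 63
f 63 64 65
f 63 65 61
f 64 58 66
f 64 66 65
f 65 66 67
f 65 67 61
f 66 58 68
f 66 68 67
f 67 68 69
f 67 69 61
f 68 58 70
f 68 70 69
f 69 70 71
f 69 71 61
f 70 58 72
f 70 72 71
f 71 72 73
f 71 73 61
f 72 58 74
f 72 74 73
f 73 74 75
f 73 75 61
f 74 58 59
f 74 59 75
f 75 59 60
f 75 60 61



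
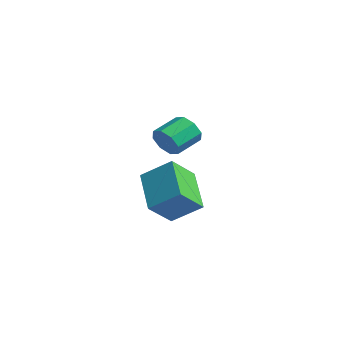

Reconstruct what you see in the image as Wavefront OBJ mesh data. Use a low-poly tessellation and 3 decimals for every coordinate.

v 3.087 -0.363 -0.379
v 3.475 -0.095 -0.826
v 3.262 0.911 -0.408
v 2.873 0.643 0.039
v 3.004 -0.131 -0.98
v 2.79 0.875 -0.563
v 2.581 -0.303 -0.783
v 2.367 0.703 -0.365
v 2.454 -0.51 -0.348
v 2.241 0.496 0.069
v 2.698 -0.631 0.068
v 2.485 0.375 0.486
v 3.17 -0.595 0.223
v 2.956 0.411 0.64
v 3.593 -0.423 0.025
v 3.379 0.583 0.443
v 3.719 -0.216 -0.409
v 3.506 0.79 0.008
v -0.576 0.596 -3.335
v 0.219 1.463 -2.522
v -0.792 1.649 -4.247
v 0.003 2.516 -3.434
v 1.017 0.064 -4.326
v 1.812 0.931 -3.513
v 0.801 1.117 -5.238
v 1.596 1.984 -4.425
f 2 1 5
f 2 5 3
f 3 5 6
f 3 6 4
f 5 1 7
f 5 7 6
f 6 7 8
f 6 8 4
f 7 1 9
f 7 9 8
f 8 9 10
f 8 10 4
f 9 1 11
f 9 11 10
f 10 11 12
f 10 12 4
f 11 1 13
f 11 13 12
f 12 13 14
f 12 14 4
f 13 1 15
f 13 15 14
f 14 15 16
f 14 16 4
f 15 1 17
f 15 17 16
f 16 17 18
f 16 18 4
f 17 1 2
f 17 2 18
f 18 2 3
f 18 3 4
f 20 22 19
f 23 20 19
f 19 22 21
f 21 23 19
f 20 26 22
f 24 20 23
f 24 26 20
f 22 26 21
f 25 23 21
f 21 26 25
f 25 24 23
f 26 24 25



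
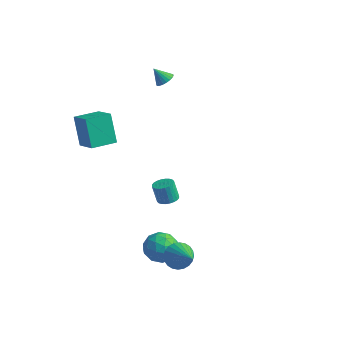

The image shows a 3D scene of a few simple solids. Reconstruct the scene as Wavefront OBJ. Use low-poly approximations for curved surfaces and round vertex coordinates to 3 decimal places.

v -3.585 3.848 2.881
v -3.282 3.345 2.943
v -4.175 3.592 3.699
v -3.16 3.487 3.076
v -3.102 3.685 3.18
v -3.118 3.907 3.237
v -3.205 4.12 3.241
v -3.35 4.292 3.19
v -3.53 4.396 3.092
v -3.719 4.416 2.962
v -3.887 4.35 2.82
v -4.01 4.208 2.687
v -4.067 4.01 2.583
v -4.051 3.788 2.525
v -3.964 3.575 2.522
v -3.82 3.403 2.573
v -3.639 3.299 2.671
v -3.45 3.279 2.801
v 2.465 -3.557 0.602
v 2.821 -3.114 0.718
v 2.512 -3.14 1.773
v 2.155 -3.583 1.658
v 2.63 -3.005 0.664
v 2.321 -3.03 1.72
v 2.414 -2.979 0.602
v 2.105 -3.005 1.657
v 2.206 -3.042 0.539
v 1.897 -3.067 1.594
v 2.037 -3.183 0.486
v 1.728 -3.208 1.541
v 1.933 -3.381 0.451
v 1.624 -3.406 1.506
v 1.91 -3.606 0.439
v 1.601 -3.631 1.494
v 1.972 -3.823 0.451
v 1.662 -3.849 1.507
v 2.108 -4 0.487
v 1.799 -4.026 1.542
v 2.299 -4.11 0.54
v 1.99 -4.135 1.596
v 2.515 -4.135 0.603
v 2.206 -4.161 1.658
v 2.723 -4.073 0.666
v 2.414 -4.098 1.721
v 2.892 -3.932 0.719
v 2.583 -3.957 1.774
v 2.996 -3.734 0.754
v 2.687 -3.759 1.809
v 3.019 -3.509 0.766
v 2.71 -3.534 1.821
v 2.958 -3.291 0.753
v 2.648 -3.317 1.809
v 1.759 -2.412 -3.801
v 2.273 -2.904 -4.517
v 1.367 -3.836 -3.103
v 1.881 -4.328 -3.819
v 2.374 -3.771 -3.136
v 2.616 -2.891 -3.568
v 1.024 -3.849 -4.052
v 1.266 -2.969 -4.484
v 1.819 -3.792 -4.672
v 2.653 -3.745 -4.106
v 0.987 -2.995 -3.514
v 1.821 -2.948 -2.948
v 2.051 -2.533 -4.22
v 1.589 -4.207 -3.4
v 1.879 -3.879 -2.998
v 2.181 -4.169 -3.419
v 2.252 -2.526 -3.662
v 2.554 -2.815 -4.083
v 2.613 -3.324 -3.271
v 1.086 -3.925 -3.537
v 1.388 -4.214 -3.958
v 1.459 -2.571 -4.201
v 1.761 -2.861 -4.622
v 1.027 -3.416 -4.349
v 2.086 -3.345 -4.732
v 1.855 -4.181 -4.322
v 1.351 -3.9 -4.459
v 1.494 -3.382 -4.713
v 2.576 -3.317 -4.399
v 2.345 -4.153 -3.989
v 2.635 -3.826 -3.588
v 2.778 -3.309 -3.841
v 2.309 -3.838 -4.491
v 1.295 -2.587 -3.631
v 1.064 -3.423 -3.221
v 0.862 -3.431 -3.779
v 1.005 -2.914 -4.032
v 1.785 -2.559 -3.298
v 1.554 -3.395 -2.888
v 2.146 -3.358 -2.907
v 2.289 -2.84 -3.161
v 1.331 -2.902 -3.129
v -3.539 -3.387 1.811
v -4.273 -2.968 3.49
v -2.969 -2.046 1.726
v -3.703 -1.627 3.405
v -2.297 -3.873 2.475
v -3.031 -3.454 4.154
v -1.727 -2.532 2.39
v -2.461 -2.113 4.069
v 3.104 -3.494 -3.732
v 3.652 -3.043 -4.181
v 4.596 -4.246 -2.668
v 3.583 -2.835 -3.937
v 3.441 -2.728 -3.662
v 3.248 -2.737 -3.397
v 3.033 -2.861 -3.184
v 2.828 -3.082 -3.054
v 2.666 -3.366 -3.027
v 2.571 -3.669 -3.107
v 2.556 -3.945 -3.283
v 2.626 -4.153 -3.527
v 2.768 -4.26 -3.802
v 2.961 -4.251 -4.066
v 3.176 -4.126 -4.28
v 3.381 -3.906 -4.41
v 3.543 -3.622 -4.437
v 3.638 -3.319 -4.356
f 2 1 4
f 2 4 3
f 4 1 5
f 4 5 3
f 5 1 6
f 5 6 3
f 6 1 7
f 6 7 3
f 7 1 8
f 7 8 3
f 8 1 9
f 8 9 3
f 9 1 10
f 9 10 3
f 10 1 11
f 10 11 3
f 11 1 12
f 11 12 3
f 12 1 13
f 12 13 3
f 13 1 14
f 13 14 3
f 14 1 15
f 14 15 3
f 15 1 16
f 15 16 3
f 16 1 17
f 16 17 3
f 17 1 18
f 17 18 3
f 18 1 2
f 18 2 3
f 20 19 23
f 20 23 21
f 21 23 24
f 21 24 22
f 23 19 25
f 23 25 24
f 24 25 26
f 24 26 22
f 25 19 27
f 25 27 26
f 26 27 28
f 26 28 22
f 27 19 29
f 27 29 28
f 28 29 30
f 28 30 22
f 29 19 31
f 29 31 30
f 30 31 32
f 30 32 22
f 31 19 33
f 31 33 32
f 32 33 34
f 32 34 22
f 33 19 35
f 33 35 34
f 34 35 36
f 34 36 22
f 35 19 37
f 35 37 36
f 36 37 38
f 36 38 22
f 37 19 39
f 37 39 38
f 38 39 40
f 38 40 22
f 39 19 41
f 39 41 40
f 40 41 42
f 40 42 22
f 41 19 43
f 41 43 42
f 42 43 44
f 42 44 22
f 43 19 45
f 43 45 44
f 44 45 46
f 44 46 22
f 45 19 47
f 45 47 46
f 46 47 48
f 46 48 22
f 47 19 49
f 47 49 48
f 48 49 50
f 48 50 22
f 49 19 51
f 49 51 50
f 50 51 52
f 50 52 22
f 51 19 20
f 51 20 52
f 52 20 21
f 52 21 22
f 53 90 69
f 90 64 93
f 69 93 58
f 90 93 69
f 53 69 65
f 69 58 70
f 65 70 54
f 69 70 65
f 53 65 74
f 65 54 75
f 74 75 60
f 65 75 74
f 53 74 86
f 74 60 89
f 86 89 63
f 74 89 86
f 53 86 90
f 86 63 94
f 90 94 64
f 86 94 90
f 54 70 81
f 70 58 84
f 81 84 62
f 70 84 81
f 58 93 71
f 93 64 92
f 71 92 57
f 93 92 71
f 64 94 91
f 94 63 87
f 91 87 55
f 94 87 91
f 63 89 88
f 89 60 76
f 88 76 59
f 89 76 88
f 60 75 80
f 75 54 77
f 80 77 61
f 75 77 80
f 56 82 68
f 82 62 83
f 68 83 57
f 82 83 68
f 56 68 66
f 68 57 67
f 66 67 55
f 68 67 66
f 56 66 73
f 66 55 72
f 73 72 59
f 66 72 73
f 56 73 78
f 73 59 79
f 78 79 61
f 73 79 78
f 56 78 82
f 78 61 85
f 82 85 62
f 78 85 82
f 57 83 71
f 83 62 84
f 71 84 58
f 83 84 71
f 55 67 91
f 67 57 92
f 91 92 64
f 67 92 91
f 59 72 88
f 72 55 87
f 88 87 63
f 72 87 88
f 61 79 80
f 79 59 76
f 80 76 60
f 79 76 80
f 62 85 81
f 85 61 77
f 81 77 54
f 85 77 81
f 96 98 95
f 99 96 95
f 95 98 97
f 97 99 95
f 96 102 98
f 100 96 99
f 100 102 96
f 98 102 97
f 101 99 97
f 97 102 101
f 101 100 99
f 102 100 101
f 104 103 106
f 104 106 105
f 106 103 107
f 106 107 105
f 107 103 108
f 107 108 105
f 108 103 109
f 108 109 105
f 109 103 110
f 109 110 105
f 110 103 111
f 110 111 105
f 111 103 112
f 111 112 105
f 112 103 113
f 112 113 105
f 113 103 114
f 113 114 105
f 114 103 115
f 114 115 105
f 115 103 116
f 115 116 105
f 116 103 117
f 116 117 105
f 117 103 118
f 117 118 105
f 118 103 119
f 118 119 105
f 119 103 120
f 119 120 105
f 120 103 104
f 120 104 105



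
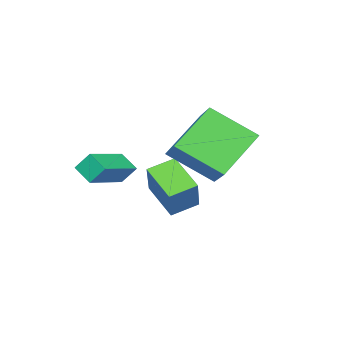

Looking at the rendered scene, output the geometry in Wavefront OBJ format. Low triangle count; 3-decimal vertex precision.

v 0.182 -2.975 1.211
v 0.004 -2.469 1.896
v 0.44 -2.242 0.737
v 0.262 -1.736 1.423
v 2.018 -3.204 1.857
v 1.84 -2.698 2.543
v 2.276 -2.471 1.384
v 2.098 -1.965 2.069
v -1.768 -2.343 -0.478
v -2.607 -1.643 -0.119
v -1.083 -1.094 -1.31
v -1.922 -0.394 -0.951
v -0.818 -1.926 0.931
v -1.657 -1.226 1.29
v -0.133 -0.677 0.099
v -0.972 0.023 0.458
v -0.28 0.994 1.119
v 0.118 -0.698 2.278
v -1.939 1.517 2.45
v -1.541 -0.176 3.61
v 0.701 1.836 2.01
v 1.099 0.143 3.17
v -0.958 2.358 3.342
v -0.56 0.666 4.501
f 2 4 1
f 5 2 1
f 1 4 3
f 3 5 1
f 2 8 4
f 6 2 5
f 6 8 2
f 4 8 3
f 7 5 3
f 3 8 7
f 7 6 5
f 8 6 7
f 10 12 9
f 13 10 9
f 9 12 11
f 11 13 9
f 10 16 12
f 14 10 13
f 14 16 10
f 12 16 11
f 15 13 11
f 11 16 15
f 15 14 13
f 16 14 15
f 18 20 17
f 21 18 17
f 17 20 19
f 19 21 17
f 18 24 20
f 22 18 21
f 22 24 18
f 20 24 19
f 23 21 19
f 19 24 23
f 23 22 21
f 24 22 23



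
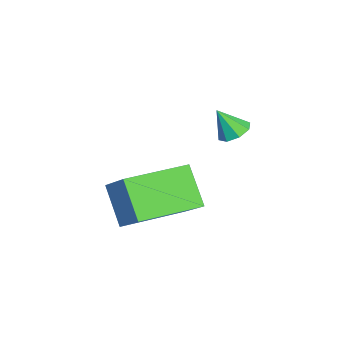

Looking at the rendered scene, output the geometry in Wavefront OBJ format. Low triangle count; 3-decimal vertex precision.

v -0.343 2.766 -1.169
v 0.146 2.565 -1.281
v -0.357 2.254 -0.311
v 0.166 2.919 -1.069
v -0.112 3.184 -0.916
v -0.525 3.204 -0.911
v -0.831 2.968 -1.057
v -0.851 2.614 -1.269
v -0.573 2.349 -1.422
v -0.16 2.328 -1.428
v 0.146 -0.491 -5.081
v -0.736 -0.972 -3.915
v -0.894 1.333 -5.116
v -1.777 0.851 -3.95
v 1.197 0.129 -4.03
v 0.314 -0.353 -2.864
v 0.156 1.952 -4.065
v -0.726 1.471 -2.899
f 2 1 4
f 2 4 3
f 4 1 5
f 4 5 3
f 5 1 6
f 5 6 3
f 6 1 7
f 6 7 3
f 7 1 8
f 7 8 3
f 8 1 9
f 8 9 3
f 9 1 10
f 9 10 3
f 10 1 2
f 10 2 3
f 12 14 11
f 15 12 11
f 11 14 13
f 13 15 11
f 12 18 14
f 16 12 15
f 16 18 12
f 14 18 13
f 17 15 13
f 13 18 17
f 17 16 15
f 18 16 17



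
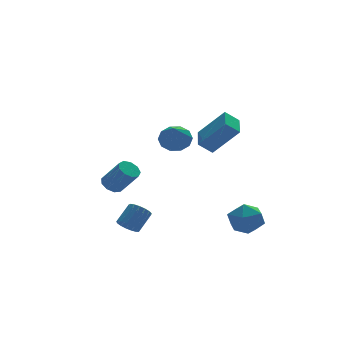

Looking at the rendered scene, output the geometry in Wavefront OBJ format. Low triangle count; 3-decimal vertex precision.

v 3.076 -0.409 -3.3
v 3.666 -0.653 -4.121
v 2.554 -2.007 -3.199
v 3.144 -2.251 -4.02
v 3.592 -2.001 -3.114
v 3.914 -1.013 -3.177
v 2.306 -1.647 -4.143
v 2.628 -0.659 -4.206
v 3.19 -1.418 -4.643
v 3.985 -1.638 -4.007
v 2.235 -1.022 -3.313
v 3.03 -1.242 -2.677
v -0.697 -1.347 2.388
v 0.023 -1.355 2.779
v -1.343 -2.513 3.552
v -0.263 -0.991 2.985
v -0.715 -0.763 2.962
v -1.16 -0.758 2.72
v -1.428 -0.978 2.351
v -1.417 -1.339 1.996
v -1.131 -1.704 1.79
v -0.679 -1.932 1.813
v -0.234 -1.937 2.055
v 0.034 -1.716 2.424
v 1.266 0.268 1.114
v 2.319 -0.565 2.609
v 1.866 1.525 1.391
v 2.919 0.691 2.887
v 1.961 0.069 0.513
v 3.014 -0.765 2.009
v 2.561 1.325 0.791
v 3.614 0.492 2.286
v -2.618 -0.082 -3.588
v -2.31 0.224 -4.044
v -1.473 0.627 -3.208
v -1.782 0.322 -2.752
v -2.508 0.427 -3.943
v -1.671 0.83 -3.107
v -2.732 0.513 -3.761
v -1.895 0.917 -2.925
v -2.93 0.464 -3.539
v -2.093 0.867 -2.703
v -3.057 0.289 -3.328
v -2.22 0.692 -2.492
v -3.083 0.029 -3.177
v -2.246 0.433 -2.341
v -3.002 -0.256 -3.12
v -2.166 0.148 -2.284
v -2.834 -0.501 -3.17
v -1.997 -0.098 -2.334
v -2.616 -0.65 -3.316
v -1.78 -0.247 -2.48
v -2.399 -0.669 -3.524
v -1.562 -0.266 -2.688
v -2.232 -0.553 -3.747
v -1.395 -0.15 -2.911
v -2.154 -0.33 -3.934
v -1.317 0.074 -3.097
v -2.182 -0.049 -4.041
v -1.345 0.354 -3.205
v -1.694 4.036 -2.497
v -1.127 3.975 -2.809
v -0.518 3.123 -1.534
v -1.086 3.184 -1.223
v -1.126 4.345 -2.562
v -0.517 3.493 -1.287
v -1.391 4.57 -2.285
v -0.782 3.718 -1.01
v -1.798 4.546 -2.107
v -1.189 3.693 -0.833
v -2.156 4.283 -2.112
v -1.547 3.43 -0.837
v -2.299 3.904 -2.297
v -1.69 3.052 -1.022
v -2.158 3.587 -2.576
v -1.549 2.735 -1.301
v -1.801 3.481 -2.818
v -1.192 2.628 -1.543
v -1.394 3.634 -2.91
v -0.785 2.782 -1.635
f 1 12 6
f 1 6 2
f 1 2 8
f 1 8 11
f 1 11 12
f 2 6 10
f 6 12 5
f 12 11 3
f 11 8 7
f 8 2 9
f 4 10 5
f 4 5 3
f 4 3 7
f 4 7 9
f 4 9 10
f 5 10 6
f 3 5 12
f 7 3 11
f 9 7 8
f 10 9 2
f 14 13 16
f 14 16 15
f 16 13 17
f 16 17 15
f 17 13 18
f 17 18 15
f 18 13 19
f 18 19 15
f 19 13 20
f 19 20 15
f 20 13 21
f 20 21 15
f 21 13 22
f 21 22 15
f 22 13 23
f 22 23 15
f 23 13 24
f 23 24 15
f 24 13 14
f 24 14 15
f 26 28 25
f 29 26 25
f 25 28 27
f 27 29 25
f 26 32 28
f 30 26 29
f 30 32 26
f 28 32 27
f 31 29 27
f 27 32 31
f 31 30 29
f 32 30 31
f 34 33 37
f 34 37 35
f 35 37 38
f 35 38 36
f 37 33 39
f 37 39 38
f 38 39 40
f 38 40 36
f 39 33 41
f 39 41 40
f 40 41 42
f 40 42 36
f 41 33 43
f 41 43 42
f 42 43 44
f 42 44 36
f 43 33 45
f 43 45 44
f 44 45 46
f 44 46 36
f 45 33 47
f 45 47 46
f 46 47 48
f 46 48 36
f 47 33 49
f 47 49 48
f 48 49 50
f 48 50 36
f 49 33 51
f 49 51 50
f 50 51 52
f 50 52 36
f 51 33 53
f 51 53 52
f 52 53 54
f 52 54 36
f 53 33 55
f 53 55 54
f 54 55 56
f 54 56 36
f 55 33 57
f 55 57 56
f 56 57 58
f 56 58 36
f 57 33 59
f 57 59 58
f 58 59 60
f 58 60 36
f 59 33 34
f 59 34 60
f 60 34 35
f 60 35 36
f 62 61 65
f 62 65 63
f 63 65 66
f 63 66 64
f 65 61 67
f 65 67 66
f 66 67 68
f 66 68 64
f 67 61 69
f 67 69 68
f 68 69 70
f 68 70 64
f 69 61 71
f 69 71 70
f 70 71 72
f 70 72 64
f 71 61 73
f 71 73 72
f 72 73 74
f 72 74 64
f 73 61 75
f 73 75 74
f 74 75 76
f 74 76 64
f 75 61 77
f 75 77 76
f 76 77 78
f 76 78 64
f 77 61 79
f 77 79 78
f 78 79 80
f 78 80 64
f 79 61 62
f 79 62 80
f 80 62 63
f 80 63 64



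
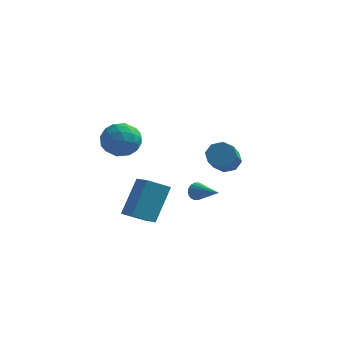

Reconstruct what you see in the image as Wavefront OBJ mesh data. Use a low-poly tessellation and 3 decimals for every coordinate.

v 0.535 2.373 -0.025
v 1.07 2.141 -0.48
v 1.3 0.575 0.589
v 0.765 0.807 1.045
v 1.269 2.459 -0.056
v 1.499 0.893 1.013
v 1.039 2.727 0.386
v 1.268 1.161 1.455
v 0.513 2.788 0.588
v 0.743 1.222 1.657
v 0 2.605 0.431
v 0.23 1.039 1.5
v -0.199 2.287 0.007
v 0.031 0.721 1.076
v 0.032 2.019 -0.435
v 0.261 0.453 0.634
v 0.557 1.958 -0.637
v 0.787 0.392 0.432
v -1.1 2.953 -2.609
v -0.864 3.088 -3.075
v 0.24 2.187 -2.151
v -0.808 3.273 -2.931
v -0.809 3.393 -2.723
v -0.869 3.427 -2.493
v -0.974 3.367 -2.285
v -1.104 3.225 -2.142
v -1.234 3.029 -2.091
v -1.337 2.818 -2.142
v -1.393 2.634 -2.286
v -1.391 2.513 -2.494
v -1.332 2.479 -2.724
v -1.226 2.539 -2.932
v -1.096 2.682 -3.075
v -0.967 2.878 -3.126
v -2.175 -2.988 -1.61
v -1.85 -1.817 0.139
v -2.985 -2.19 -1.994
v -2.66 -1.019 -0.244
v -1.28 -2.361 -2.196
v -0.955 -1.19 -0.446
v -2.09 -1.563 -2.579
v -1.765 -0.392 -0.83
v -2.554 -2.377 2.804
v -1.83 -2.68 3.422
v -3.27 -3.82 2.938
v -2.546 -4.123 3.556
v -3.197 -3.426 3.853
v -2.755 -2.534 3.77
v -2.345 -3.966 2.59
v -1.903 -3.074 2.507
v -1.701 -3.662 3.29
v -2.228 -3.328 4.07
v -2.872 -3.172 2.29
v -3.399 -2.838 3.07
v -2.129 -2.402 3.102
v -2.971 -4.098 3.258
v -3.354 -3.688 3.433
v -2.928 -3.866 3.796
v -2.672 -2.316 3.306
v -2.247 -2.494 3.669
v -3.051 -2.933 3.922
v -2.853 -4.006 2.691
v -2.428 -4.184 3.054
v -2.172 -2.634 2.564
v -1.746 -2.812 2.927
v -2.049 -3.567 2.438
v -1.627 -3.157 3.387
v -2.049 -4.005 3.465
v -1.931 -3.913 2.898
v -1.67 -3.389 2.849
v -1.937 -2.961 3.846
v -2.358 -3.809 3.924
v -2.741 -3.399 4.099
v -2.481 -2.875 4.05
v -1.861 -3.538 3.768
v -2.742 -2.691 2.436
v -3.163 -3.539 2.514
v -2.619 -3.625 2.31
v -2.359 -3.101 2.261
v -3.051 -2.495 2.895
v -3.473 -3.343 2.973
v -3.43 -3.111 3.511
v -3.169 -2.587 3.462
v -3.239 -2.962 2.592
f 2 1 5
f 2 5 3
f 3 5 6
f 3 6 4
f 5 1 7
f 5 7 6
f 6 7 8
f 6 8 4
f 7 1 9
f 7 9 8
f 8 9 10
f 8 10 4
f 9 1 11
f 9 11 10
f 10 11 12
f 10 12 4
f 11 1 13
f 11 13 12
f 12 13 14
f 12 14 4
f 13 1 15
f 13 15 14
f 14 15 16
f 14 16 4
f 15 1 17
f 15 17 16
f 16 17 18
f 16 18 4
f 17 1 2
f 17 2 18
f 18 2 3
f 18 3 4
f 20 19 22
f 20 22 21
f 22 19 23
f 22 23 21
f 23 19 24
f 23 24 21
f 24 19 25
f 24 25 21
f 25 19 26
f 25 26 21
f 26 19 27
f 26 27 21
f 27 19 28
f 27 28 21
f 28 19 29
f 28 29 21
f 29 19 30
f 29 30 21
f 30 19 31
f 30 31 21
f 31 19 32
f 31 32 21
f 32 19 33
f 32 33 21
f 33 19 34
f 33 34 21
f 34 19 20
f 34 20 21
f 36 38 35
f 39 36 35
f 35 38 37
f 37 39 35
f 36 42 38
f 40 36 39
f 40 42 36
f 38 42 37
f 41 39 37
f 37 42 41
f 41 40 39
f 42 40 41
f 43 80 59
f 80 54 83
f 59 83 48
f 80 83 59
f 43 59 55
f 59 48 60
f 55 60 44
f 59 60 55
f 43 55 64
f 55 44 65
f 64 65 50
f 55 65 64
f 43 64 76
f 64 50 79
f 76 79 53
f 64 79 76
f 43 76 80
f 76 53 84
f 80 84 54
f 76 84 80
f 44 60 71
f 60 48 74
f 71 74 52
f 60 74 71
f 48 83 61
f 83 54 82
f 61 82 47
f 83 82 61
f 54 84 81
f 84 53 77
f 81 77 45
f 84 77 81
f 53 79 78
f 79 50 66
f 78 66 49
f 79 66 78
f 50 65 70
f 65 44 67
f 70 67 51
f 65 67 70
f 46 72 58
f 72 52 73
f 58 73 47
f 72 73 58
f 46 58 56
f 58 47 57
f 56 57 45
f 58 57 56
f 46 56 63
f 56 45 62
f 63 62 49
f 56 62 63
f 46 63 68
f 63 49 69
f 68 69 51
f 63 69 68
f 46 68 72
f 68 51 75
f 72 75 52
f 68 75 72
f 47 73 61
f 73 52 74
f 61 74 48
f 73 74 61
f 45 57 81
f 57 47 82
f 81 82 54
f 57 82 81
f 49 62 78
f 62 45 77
f 78 77 53
f 62 77 78
f 51 69 70
f 69 49 66
f 70 66 50
f 69 66 70
f 52 75 71
f 75 51 67
f 71 67 44
f 75 67 71



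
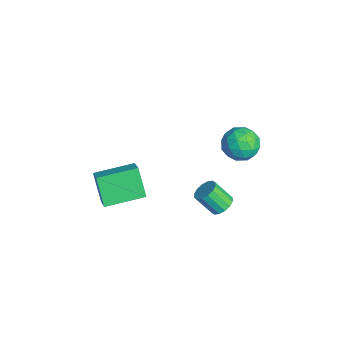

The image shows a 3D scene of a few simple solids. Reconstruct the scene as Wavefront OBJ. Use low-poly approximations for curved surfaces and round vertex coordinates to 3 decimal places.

v -1.075 3.333 1.687
v -0.582 4.089 1.736
v -0.458 2.851 2.924
v 0.035 3.607 2.973
v -0.86 3.642 3.101
v -1.241 3.939 2.337
v 0.201 3.001 2.323
v -0.18 3.298 1.559
v 0.207 3.884 2.129
v -0.449 4.28 2.61
v -0.591 2.66 2.05
v -1.247 3.056 2.531
v -0.882 3.753 1.603
v -0.158 3.187 3.057
v -0.683 3.207 3.132
v -0.394 3.652 3.161
v -1.27 3.665 1.956
v -0.98 4.11 1.985
v -1.143 3.847 2.787
v -0.06 2.83 2.675
v 0.23 3.275 2.704
v -0.646 3.288 1.499
v -0.357 3.733 1.528
v 0.103 3.093 1.873
v -0.129 4.077 1.863
v 0.233 3.794 2.59
v 0.331 3.437 2.208
v 0.107 3.612 1.759
v -0.514 4.31 2.146
v -0.152 4.027 2.872
v -0.678 4.047 2.948
v -0.902 4.222 2.499
v -0.051 4.189 2.376
v -0.888 2.913 1.788
v -0.526 2.63 2.514
v -0.138 2.718 2.161
v -0.362 2.893 1.712
v -1.273 3.146 2.07
v -0.911 2.863 2.797
v -1.147 3.328 2.901
v -1.371 3.503 2.452
v -0.989 2.751 2.284
v -4.662 -2.179 -2.834
v -3.837 -2.201 -2.305
v -4.73 -0.239 -2.648
v -3.905 -0.261 -2.119
v -3.795 -2.019 -4.181
v -2.97 -2.041 -3.652
v -3.863 -0.079 -3.995
v -3.038 -0.101 -3.466
v -0.162 2.612 -1.642
v 0.375 2.346 -1.621
v -0.001 1.662 -0.696
v -0.538 1.928 -0.718
v 0.399 2.59 -1.431
v 0.023 1.906 -0.506
v 0.272 2.84 -1.297
v -0.104 2.157 -0.372
v 0.029 3.029 -1.256
v -0.347 2.346 -0.331
v -0.265 3.106 -1.319
v -0.641 2.423 -0.394
v -0.532 3.051 -1.468
v -0.908 2.367 -0.543
v -0.699 2.878 -1.664
v -1.075 2.194 -0.739
v -0.723 2.634 -1.854
v -1.099 1.95 -0.929
v -0.596 2.383 -1.988
v -0.972 1.7 -1.063
v -0.353 2.194 -2.029
v -0.729 1.511 -1.104
v -0.059 2.117 -1.966
v -0.435 1.434 -1.041
v 0.208 2.173 -1.817
v -0.168 1.489 -0.892
f 1 38 17
f 38 12 41
f 17 41 6
f 38 41 17
f 1 17 13
f 17 6 18
f 13 18 2
f 17 18 13
f 1 13 22
f 13 2 23
f 22 23 8
f 13 23 22
f 1 22 34
f 22 8 37
f 34 37 11
f 22 37 34
f 1 34 38
f 34 11 42
f 38 42 12
f 34 42 38
f 2 18 29
f 18 6 32
f 29 32 10
f 18 32 29
f 6 41 19
f 41 12 40
f 19 40 5
f 41 40 19
f 12 42 39
f 42 11 35
f 39 35 3
f 42 35 39
f 11 37 36
f 37 8 24
f 36 24 7
f 37 24 36
f 8 23 28
f 23 2 25
f 28 25 9
f 23 25 28
f 4 30 16
f 30 10 31
f 16 31 5
f 30 31 16
f 4 16 14
f 16 5 15
f 14 15 3
f 16 15 14
f 4 14 21
f 14 3 20
f 21 20 7
f 14 20 21
f 4 21 26
f 21 7 27
f 26 27 9
f 21 27 26
f 4 26 30
f 26 9 33
f 30 33 10
f 26 33 30
f 5 31 19
f 31 10 32
f 19 32 6
f 31 32 19
f 3 15 39
f 15 5 40
f 39 40 12
f 15 40 39
f 7 20 36
f 20 3 35
f 36 35 11
f 20 35 36
f 9 27 28
f 27 7 24
f 28 24 8
f 27 24 28
f 10 33 29
f 33 9 25
f 29 25 2
f 33 25 29
f 44 46 43
f 47 44 43
f 43 46 45
f 45 47 43
f 44 50 46
f 48 44 47
f 48 50 44
f 46 50 45
f 49 47 45
f 45 50 49
f 49 48 47
f 50 48 49
f 52 51 55
f 52 55 53
f 53 55 56
f 53 56 54
f 55 51 57
f 55 57 56
f 56 57 58
f 56 58 54
f 57 51 59
f 57 59 58
f 58 59 60
f 58 60 54
f 59 51 61
f 59 61 60
f 60 61 62
f 60 62 54
f 61 51 63
f 61 63 62
f 62 63 64
f 62 64 54
f 63 51 65
f 63 65 64
f 64 65 66
f 64 66 54
f 65 51 67
f 65 67 66
f 66 67 68
f 66 68 54
f 67 51 69
f 67 69 68
f 68 69 70
f 68 70 54
f 69 51 71
f 69 71 70
f 70 71 72
f 70 72 54
f 71 51 73
f 71 73 72
f 72 73 74
f 72 74 54
f 73 51 75
f 73 75 74
f 74 75 76
f 74 76 54
f 75 51 52
f 75 52 76
f 76 52 53
f 76 53 54



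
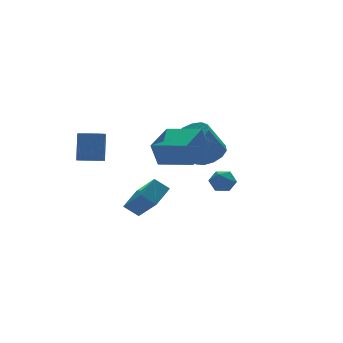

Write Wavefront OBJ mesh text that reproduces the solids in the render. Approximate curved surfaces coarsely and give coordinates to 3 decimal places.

v -2.243 -3.362 0.962
v -2.656 -3.384 2.321
v -0.754 -2.162 1.435
v -1.167 -2.184 2.794
v -1.093 -4.916 1.286
v -1.506 -4.938 2.645
v 0.396 -3.716 1.759
v -0.017 -3.738 3.118
v -3.562 1.772 -0.371
v -2.847 1.846 -0.548
v -2.503 2.441 1.094
v -3.218 2.368 1.271
v -2.988 2.16 -0.632
v -2.644 2.755 1.01
v -3.261 2.385 -0.656
v -2.917 2.98 0.986
v -3.602 2.47 -0.615
v -3.258 3.065 1.027
v -3.934 2.395 -0.518
v -3.59 2.99 1.123
v -4.181 2.177 -0.388
v -3.837 2.772 1.254
v -4.287 1.867 -0.253
v -3.942 2.462 1.389
v -4.226 1.535 -0.146
v -3.882 2.13 1.496
v -4.013 1.257 -0.09
v -3.669 1.852 1.552
v -3.697 1.098 -0.098
v -3.352 1.693 1.544
v -3.35 1.093 -0.169
v -3.005 1.688 1.473
v -3.051 1.244 -0.286
v -2.707 1.839 1.356
v -2.87 1.516 -0.423
v -2.526 2.111 1.219
v 1.387 -1.824 -1.407
v 1.975 -1.539 -0.985
v 2.185 -2.601 -1.995
v 2.773 -2.316 -1.573
v 2.223 -2.748 -1.232
v 1.731 -2.268 -0.869
v 2.429 -1.872 -2.111
v 1.937 -1.392 -1.748
v 2.62 -1.568 -1.421
v 2.492 -2.11 -0.877
v 1.668 -2.03 -2.103
v 1.54 -2.572 -1.559
v -1.615 0.158 -4.127
v -1.364 -1.402 -2.743
v -2.271 0.615 -3.493
v -2.02 -0.945 -2.109
v -0.48 0.905 -3.491
v -0.229 -0.655 -2.107
v -1.136 1.362 -2.857
v -0.885 -0.198 -1.473
v 3.397 1.834 -1.188
v 4.046 1.123 -0.795
v 2.932 1.074 0.96
v 2.283 1.786 0.568
v 4.263 1.646 -0.643
v 3.149 1.597 1.112
v 4.205 2.228 -0.664
v 3.09 2.18 1.091
v 3.89 2.686 -0.851
v 2.776 2.638 0.904
v 3.419 2.873 -1.145
v 2.304 2.825 0.61
v 2.941 2.73 -1.453
v 1.826 2.682 0.303
v 2.608 2.303 -1.676
v 1.493 2.255 0.08
v 2.525 1.727 -1.744
v 1.411 1.679 0.011
v 2.72 1.185 -1.636
v 1.605 1.136 0.12
v 3.129 0.849 -1.385
v 2.015 0.801 0.37
v 3.624 0.826 -1.072
v 2.509 0.777 0.684
f 2 4 1
f 5 2 1
f 1 4 3
f 3 5 1
f 2 8 4
f 6 2 5
f 6 8 2
f 4 8 3
f 7 5 3
f 3 8 7
f 7 6 5
f 8 6 7
f 10 9 13
f 10 13 11
f 11 13 14
f 11 14 12
f 13 9 15
f 13 15 14
f 14 15 16
f 14 16 12
f 15 9 17
f 15 17 16
f 16 17 18
f 16 18 12
f 17 9 19
f 17 19 18
f 18 19 20
f 18 20 12
f 19 9 21
f 19 21 20
f 20 21 22
f 20 22 12
f 21 9 23
f 21 23 22
f 22 23 24
f 22 24 12
f 23 9 25
f 23 25 24
f 24 25 26
f 24 26 12
f 25 9 27
f 25 27 26
f 26 27 28
f 26 28 12
f 27 9 29
f 27 29 28
f 28 29 30
f 28 30 12
f 29 9 31
f 29 31 30
f 30 31 32
f 30 32 12
f 31 9 33
f 31 33 32
f 32 33 34
f 32 34 12
f 33 9 35
f 33 35 34
f 34 35 36
f 34 36 12
f 35 9 10
f 35 10 36
f 36 10 11
f 36 11 12
f 37 48 42
f 37 42 38
f 37 38 44
f 37 44 47
f 37 47 48
f 38 42 46
f 42 48 41
f 48 47 39
f 47 44 43
f 44 38 45
f 40 46 41
f 40 41 39
f 40 39 43
f 40 43 45
f 40 45 46
f 41 46 42
f 39 41 48
f 43 39 47
f 45 43 44
f 46 45 38
f 50 52 49
f 53 50 49
f 49 52 51
f 51 53 49
f 50 56 52
f 54 50 53
f 54 56 50
f 52 56 51
f 55 53 51
f 51 56 55
f 55 54 53
f 56 54 55
f 58 57 61
f 58 61 59
f 59 61 62
f 59 62 60
f 61 57 63
f 61 63 62
f 62 63 64
f 62 64 60
f 63 57 65
f 63 65 64
f 64 65 66
f 64 66 60
f 65 57 67
f 65 67 66
f 66 67 68
f 66 68 60
f 67 57 69
f 67 69 68
f 68 69 70
f 68 70 60
f 69 57 71
f 69 71 70
f 70 71 72
f 70 72 60
f 71 57 73
f 71 73 72
f 72 73 74
f 72 74 60
f 73 57 75
f 73 75 74
f 74 75 76
f 74 76 60
f 75 57 77
f 75 77 76
f 76 77 78
f 76 78 60
f 77 57 79
f 77 79 78
f 78 79 80
f 78 80 60
f 79 57 58
f 79 58 80
f 80 58 59
f 80 59 60



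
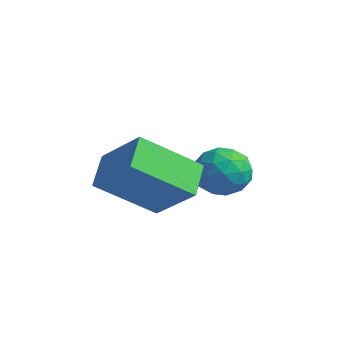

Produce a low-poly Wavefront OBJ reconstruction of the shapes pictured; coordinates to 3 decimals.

v 1.687 3.145 3.537
v 2.337 2.875 2.986
v 1.143 1.805 3.554
v 1.793 1.535 3.003
v 1.988 1.764 3.844
v 2.324 2.592 3.834
v 1.156 2.088 2.706
v 1.492 2.916 2.696
v 2.008 2.221 2.472
v 2.522 2.021 3.175
v 0.958 2.659 3.365
v 1.472 2.459 4.068
v 2.06 3.127 3.26
v 1.42 1.553 3.28
v 1.535 1.687 3.775
v 1.917 1.528 3.45
v 2.052 2.962 3.758
v 2.434 2.803 3.434
v 2.229 2.15 3.939
v 1.046 1.877 3.106
v 1.428 1.718 2.782
v 1.563 3.152 3.09
v 1.945 2.993 2.765
v 1.251 2.53 2.601
v 2.248 2.584 2.634
v 1.928 1.797 2.644
v 1.554 2.122 2.47
v 1.752 2.608 2.464
v 2.55 2.467 3.047
v 2.231 1.679 3.057
v 2.345 1.814 3.552
v 2.543 2.301 3.546
v 2.357 2.083 2.745
v 1.249 3.001 3.483
v 0.93 2.213 3.493
v 0.937 2.379 2.994
v 1.135 2.866 2.988
v 1.552 2.883 3.896
v 1.232 2.096 3.906
v 1.728 2.072 4.076
v 1.926 2.558 4.07
v 1.123 2.597 3.795
v 0.012 -0.52 4.158
v 1.38 -0.349 5.315
v 0.88 0.988 2.911
v 2.247 1.158 4.069
v 0.633 -1.378 3.551
v 2 -1.208 4.709
v 1.5 0.129 2.305
v 2.868 0.3 3.462
f 1 38 17
f 38 12 41
f 17 41 6
f 38 41 17
f 1 17 13
f 17 6 18
f 13 18 2
f 17 18 13
f 1 13 22
f 13 2 23
f 22 23 8
f 13 23 22
f 1 22 34
f 22 8 37
f 34 37 11
f 22 37 34
f 1 34 38
f 34 11 42
f 38 42 12
f 34 42 38
f 2 18 29
f 18 6 32
f 29 32 10
f 18 32 29
f 6 41 19
f 41 12 40
f 19 40 5
f 41 40 19
f 12 42 39
f 42 11 35
f 39 35 3
f 42 35 39
f 11 37 36
f 37 8 24
f 36 24 7
f 37 24 36
f 8 23 28
f 23 2 25
f 28 25 9
f 23 25 28
f 4 30 16
f 30 10 31
f 16 31 5
f 30 31 16
f 4 16 14
f 16 5 15
f 14 15 3
f 16 15 14
f 4 14 21
f 14 3 20
f 21 20 7
f 14 20 21
f 4 21 26
f 21 7 27
f 26 27 9
f 21 27 26
f 4 26 30
f 26 9 33
f 30 33 10
f 26 33 30
f 5 31 19
f 31 10 32
f 19 32 6
f 31 32 19
f 3 15 39
f 15 5 40
f 39 40 12
f 15 40 39
f 7 20 36
f 20 3 35
f 36 35 11
f 20 35 36
f 9 27 28
f 27 7 24
f 28 24 8
f 27 24 28
f 10 33 29
f 33 9 25
f 29 25 2
f 33 25 29
f 44 46 43
f 47 44 43
f 43 46 45
f 45 47 43
f 44 50 46
f 48 44 47
f 48 50 44
f 46 50 45
f 49 47 45
f 45 50 49
f 49 48 47
f 50 48 49



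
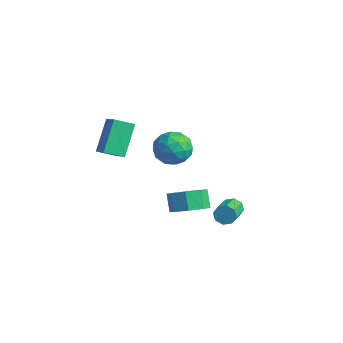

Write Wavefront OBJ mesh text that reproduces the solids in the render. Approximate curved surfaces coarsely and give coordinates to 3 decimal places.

v 1.782 1.853 -2.396
v 2.23 1.965 -2.838
v 3.206 0.64 -2.187
v 2.758 0.527 -1.744
v 2.304 2.221 -2.428
v 3.28 0.896 -1.776
v 2.072 2.262 -1.998
v 3.048 0.937 -1.347
v 1.67 2.062 -1.801
v 2.646 0.737 -1.15
v 1.334 1.74 -1.953
v 2.31 0.415 -1.302
v 1.26 1.484 -2.364
v 2.236 0.159 -1.712
v 1.492 1.443 -2.793
v 2.468 0.118 -2.142
v 1.894 1.643 -2.99
v 2.87 0.318 -2.339
v -4.049 3.384 -0.715
v -3.16 3.022 -1.449
v -4.68 1.538 -0.571
v -3.791 1.176 -1.305
v -3.533 1.571 -0.192
v -3.143 2.712 -0.281
v -4.697 1.848 -1.739
v -4.307 2.989 -1.828
v -3.56 2.073 -2.082
v -2.84 1.902 -1.126
v -5 2.658 -0.894
v -4.28 2.487 0.062
v -3.549 3.365 -1.095
v -4.291 1.195 -0.925
v -4.139 1.427 -0.271
v -3.616 1.214 -0.703
v -3.539 3.183 -0.408
v -3.016 2.97 -0.84
v -3.235 2.117 -0.101
v -4.824 1.59 -1.18
v -4.301 1.377 -1.612
v -4.224 3.346 -1.317
v -3.701 3.133 -1.749
v -4.605 2.443 -1.919
v -3.262 2.595 -1.899
v -3.632 1.51 -1.814
v -4.165 1.905 -2.069
v -3.936 2.575 -2.121
v -2.838 2.494 -1.337
v -3.209 1.409 -1.252
v -3.058 1.641 -0.597
v -2.828 2.312 -0.65
v -3.074 1.936 -1.709
v -4.631 3.151 -0.768
v -5.002 2.066 -0.683
v -5.012 2.248 -1.37
v -4.782 2.919 -1.423
v -4.208 3.05 -0.206
v -4.578 1.965 -0.121
v -3.904 1.985 0.101
v -3.675 2.655 0.049
v -4.766 2.624 -0.311
v -3.157 -3.431 1.696
v -3.881 -2.202 3.345
v -2.681 -2.422 1.154
v -3.405 -1.194 2.803
v -2.235 -3.586 2.217
v -2.959 -2.358 3.866
v -1.759 -2.578 1.675
v -2.483 -1.349 3.324
v 2.984 -1.978 0.022
v 3.602 -2.565 0.635
v 2.974 -2.268 1.552
v 2.356 -1.682 0.938
v 3.864 -1.808 0.569
v 3.235 -1.511 1.486
v 3.61 -1.15 0.183
v 2.981 -0.854 1.099
v 2.989 -0.978 -0.298
v 2.361 -0.682 0.618
v 2.366 -1.392 -0.592
v 1.738 -1.095 0.325
v 2.105 -2.149 -0.526
v 1.476 -1.852 0.391
v 2.359 -2.806 -0.139
v 1.73 -2.51 0.777
v 2.979 -2.978 0.342
v 2.351 -2.682 1.258
f 2 1 5
f 2 5 3
f 3 5 6
f 3 6 4
f 5 1 7
f 5 7 6
f 6 7 8
f 6 8 4
f 7 1 9
f 7 9 8
f 8 9 10
f 8 10 4
f 9 1 11
f 9 11 10
f 10 11 12
f 10 12 4
f 11 1 13
f 11 13 12
f 12 13 14
f 12 14 4
f 13 1 15
f 13 15 14
f 14 15 16
f 14 16 4
f 15 1 17
f 15 17 16
f 16 17 18
f 16 18 4
f 17 1 2
f 17 2 18
f 18 2 3
f 18 3 4
f 19 56 35
f 56 30 59
f 35 59 24
f 56 59 35
f 19 35 31
f 35 24 36
f 31 36 20
f 35 36 31
f 19 31 40
f 31 20 41
f 40 41 26
f 31 41 40
f 19 40 52
f 40 26 55
f 52 55 29
f 40 55 52
f 19 52 56
f 52 29 60
f 56 60 30
f 52 60 56
f 20 36 47
f 36 24 50
f 47 50 28
f 36 50 47
f 24 59 37
f 59 30 58
f 37 58 23
f 59 58 37
f 30 60 57
f 60 29 53
f 57 53 21
f 60 53 57
f 29 55 54
f 55 26 42
f 54 42 25
f 55 42 54
f 26 41 46
f 41 20 43
f 46 43 27
f 41 43 46
f 22 48 34
f 48 28 49
f 34 49 23
f 48 49 34
f 22 34 32
f 34 23 33
f 32 33 21
f 34 33 32
f 22 32 39
f 32 21 38
f 39 38 25
f 32 38 39
f 22 39 44
f 39 25 45
f 44 45 27
f 39 45 44
f 22 44 48
f 44 27 51
f 48 51 28
f 44 51 48
f 23 49 37
f 49 28 50
f 37 50 24
f 49 50 37
f 21 33 57
f 33 23 58
f 57 58 30
f 33 58 57
f 25 38 54
f 38 21 53
f 54 53 29
f 38 53 54
f 27 45 46
f 45 25 42
f 46 42 26
f 45 42 46
f 28 51 47
f 51 27 43
f 47 43 20
f 51 43 47
f 62 64 61
f 65 62 61
f 61 64 63
f 63 65 61
f 62 68 64
f 66 62 65
f 66 68 62
f 64 68 63
f 67 65 63
f 63 68 67
f 67 66 65
f 68 66 67
f 70 69 73
f 70 73 71
f 71 73 74
f 71 74 72
f 73 69 75
f 73 75 74
f 74 75 76
f 74 76 72
f 75 69 77
f 75 77 76
f 76 77 78
f 76 78 72
f 77 69 79
f 77 79 78
f 78 79 80
f 78 80 72
f 79 69 81
f 79 81 80
f 80 81 82
f 80 82 72
f 81 69 83
f 81 83 82
f 82 83 84
f 82 84 72
f 83 69 85
f 83 85 84
f 84 85 86
f 84 86 72
f 85 69 70
f 85 70 86
f 86 70 71
f 86 71 72

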